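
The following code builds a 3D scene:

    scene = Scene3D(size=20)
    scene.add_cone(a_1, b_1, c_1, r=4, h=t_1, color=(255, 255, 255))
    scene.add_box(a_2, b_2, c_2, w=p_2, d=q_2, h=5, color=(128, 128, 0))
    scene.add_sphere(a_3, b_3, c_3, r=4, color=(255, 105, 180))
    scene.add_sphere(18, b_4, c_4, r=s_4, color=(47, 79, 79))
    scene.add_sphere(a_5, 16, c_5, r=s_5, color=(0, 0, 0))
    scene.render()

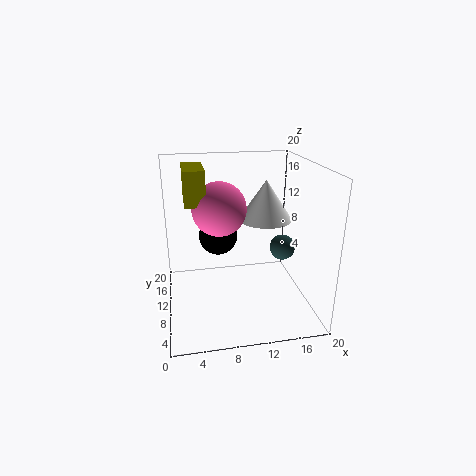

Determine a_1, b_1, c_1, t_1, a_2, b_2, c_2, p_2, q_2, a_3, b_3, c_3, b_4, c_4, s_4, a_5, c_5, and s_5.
a_1 = 15, b_1 = 14, c_1 = 11, t_1 = 6, a_2 = 3, b_2 = 12, c_2 = 14, p_2 = 3, q_2 = 7, a_3 = 8, b_3 = 14, c_3 = 13, b_4 = 14, c_4 = 6, s_4 = 2, a_5 = 8, c_5 = 8, s_5 = 3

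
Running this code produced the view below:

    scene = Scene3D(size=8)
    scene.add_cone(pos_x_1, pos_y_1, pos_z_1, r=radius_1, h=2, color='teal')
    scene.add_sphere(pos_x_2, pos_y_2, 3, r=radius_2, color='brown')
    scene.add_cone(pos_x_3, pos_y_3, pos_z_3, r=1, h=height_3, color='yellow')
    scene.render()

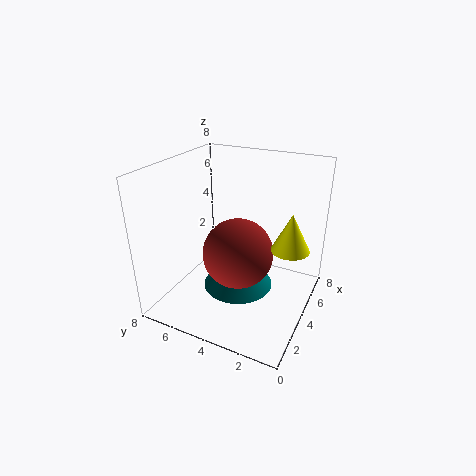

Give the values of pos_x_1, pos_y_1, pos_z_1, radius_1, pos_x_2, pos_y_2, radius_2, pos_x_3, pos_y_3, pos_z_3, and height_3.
pos_x_1 = 4; pos_y_1 = 4; pos_z_1 = 1; radius_1 = 2; pos_x_2 = 4; pos_y_2 = 4; radius_2 = 2; pos_x_3 = 4; pos_y_3 = 1; pos_z_3 = 4; height_3 = 2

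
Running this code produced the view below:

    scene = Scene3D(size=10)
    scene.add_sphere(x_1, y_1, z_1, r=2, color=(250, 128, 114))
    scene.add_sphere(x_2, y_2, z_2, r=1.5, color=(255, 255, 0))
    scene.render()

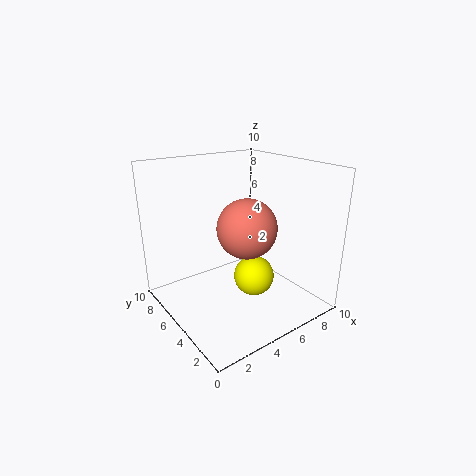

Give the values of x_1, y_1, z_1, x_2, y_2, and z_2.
x_1 = 5
y_1 = 4
z_1 = 6
x_2 = 6.5
y_2 = 5
z_2 = 1.5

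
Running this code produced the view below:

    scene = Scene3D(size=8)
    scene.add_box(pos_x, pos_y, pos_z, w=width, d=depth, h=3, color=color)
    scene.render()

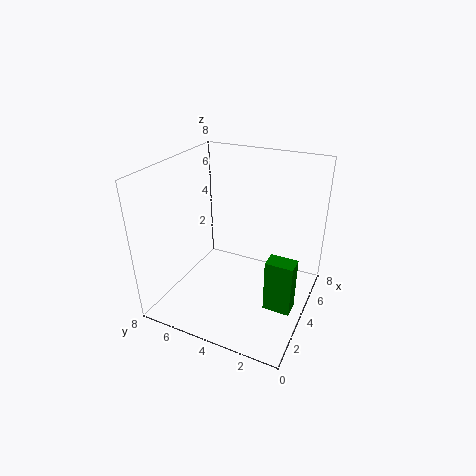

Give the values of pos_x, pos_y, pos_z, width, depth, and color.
pos_x = 3
pos_y = 0.5
pos_z = 0.5
width = 1
depth = 1.5
color = 'green'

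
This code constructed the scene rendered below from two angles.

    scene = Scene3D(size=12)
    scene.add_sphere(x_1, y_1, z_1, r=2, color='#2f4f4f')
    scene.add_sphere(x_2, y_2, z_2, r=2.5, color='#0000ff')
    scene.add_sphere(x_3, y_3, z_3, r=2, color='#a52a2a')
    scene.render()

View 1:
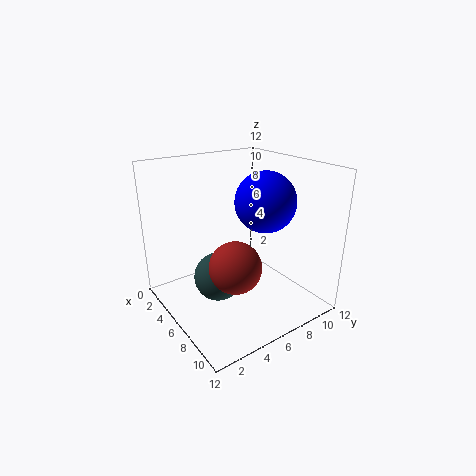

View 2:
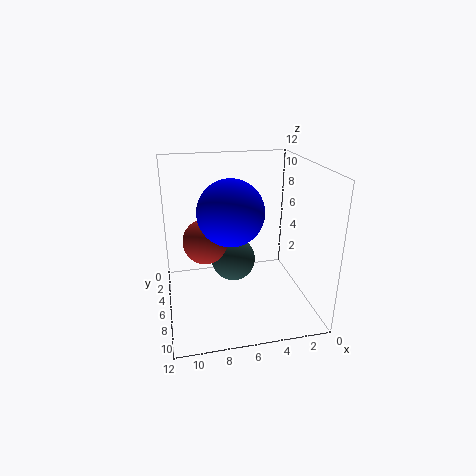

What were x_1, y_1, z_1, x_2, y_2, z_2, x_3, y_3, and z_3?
x_1 = 6; y_1 = 4; z_1 = 3; x_2 = 7; y_2 = 8; z_2 = 9; x_3 = 8.5; y_3 = 4; z_3 = 5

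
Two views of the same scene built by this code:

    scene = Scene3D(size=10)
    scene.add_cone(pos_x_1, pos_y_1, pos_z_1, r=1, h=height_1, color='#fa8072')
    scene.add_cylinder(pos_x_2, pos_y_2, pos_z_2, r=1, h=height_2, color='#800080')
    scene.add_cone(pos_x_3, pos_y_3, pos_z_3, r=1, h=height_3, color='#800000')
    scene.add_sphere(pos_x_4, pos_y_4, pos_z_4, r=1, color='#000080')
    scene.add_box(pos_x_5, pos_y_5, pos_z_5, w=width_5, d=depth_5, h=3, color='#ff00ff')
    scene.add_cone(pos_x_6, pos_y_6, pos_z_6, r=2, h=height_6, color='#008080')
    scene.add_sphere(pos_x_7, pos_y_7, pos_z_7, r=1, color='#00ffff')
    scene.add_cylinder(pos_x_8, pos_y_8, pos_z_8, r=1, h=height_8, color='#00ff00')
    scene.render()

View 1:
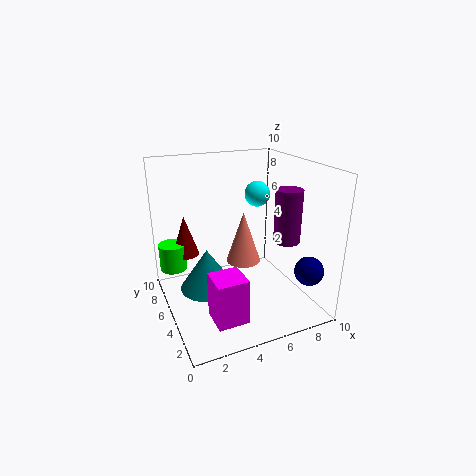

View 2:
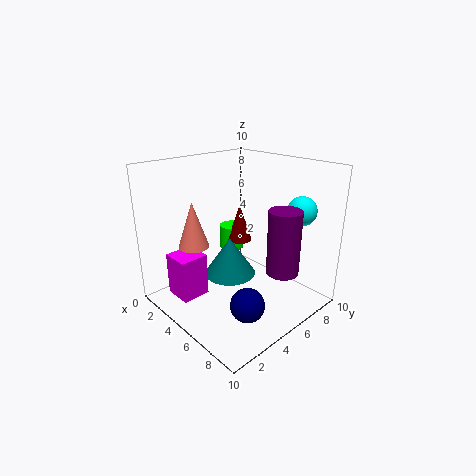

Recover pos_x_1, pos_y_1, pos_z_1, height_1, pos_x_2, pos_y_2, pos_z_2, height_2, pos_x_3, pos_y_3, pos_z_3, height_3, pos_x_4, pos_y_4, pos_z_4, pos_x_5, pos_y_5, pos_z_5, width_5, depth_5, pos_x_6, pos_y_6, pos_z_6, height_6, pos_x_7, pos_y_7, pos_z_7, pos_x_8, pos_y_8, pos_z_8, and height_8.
pos_x_1 = 4; pos_y_1 = 2; pos_z_1 = 5; height_1 = 3; pos_x_2 = 9; pos_y_2 = 5; pos_z_2 = 4; height_2 = 4; pos_x_3 = 2; pos_y_3 = 8; pos_z_3 = 3; height_3 = 3; pos_x_4 = 9; pos_y_4 = 2; pos_z_4 = 3; pos_x_5 = 2; pos_y_5 = 1; pos_z_5 = 1; width_5 = 2; depth_5 = 2; pos_x_6 = 3; pos_y_6 = 6; pos_z_6 = 1; height_6 = 3; pos_x_7 = 8; pos_y_7 = 8; pos_z_7 = 7; pos_x_8 = 1; pos_y_8 = 8; pos_z_8 = 2; height_8 = 2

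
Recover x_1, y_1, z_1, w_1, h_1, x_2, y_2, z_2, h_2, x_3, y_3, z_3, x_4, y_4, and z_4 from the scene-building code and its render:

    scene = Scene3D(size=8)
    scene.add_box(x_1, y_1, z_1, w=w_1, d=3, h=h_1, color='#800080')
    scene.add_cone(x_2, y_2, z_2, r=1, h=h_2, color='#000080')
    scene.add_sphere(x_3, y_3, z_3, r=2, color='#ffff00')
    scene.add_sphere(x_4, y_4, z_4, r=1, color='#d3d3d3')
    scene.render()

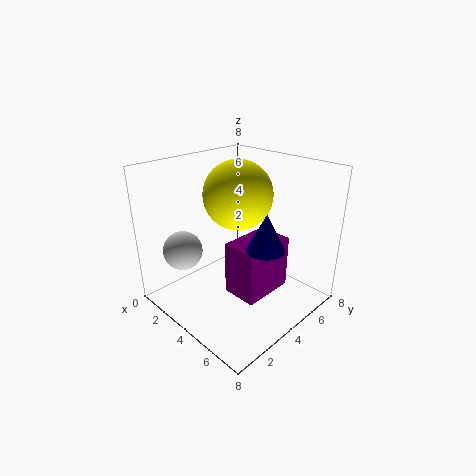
x_1 = 4
y_1 = 3
z_1 = 1
w_1 = 2
h_1 = 3
x_2 = 6
y_2 = 4
z_2 = 4
h_2 = 2
x_3 = 3
y_3 = 5
z_3 = 6
x_4 = 3
y_4 = 1
z_4 = 4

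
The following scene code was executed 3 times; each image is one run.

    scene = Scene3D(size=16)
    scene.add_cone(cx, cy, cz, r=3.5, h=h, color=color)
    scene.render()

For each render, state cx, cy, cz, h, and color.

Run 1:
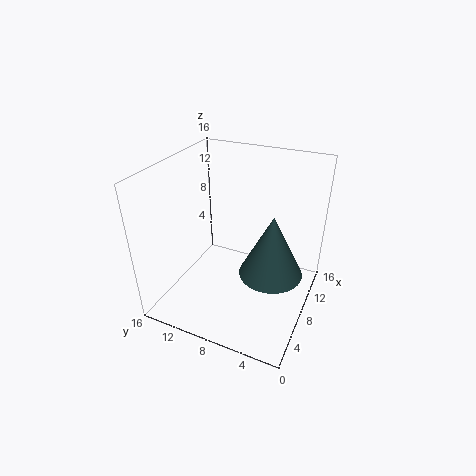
cx = 8
cy = 4
cz = 4.5
h = 7
color = 'darkslategray'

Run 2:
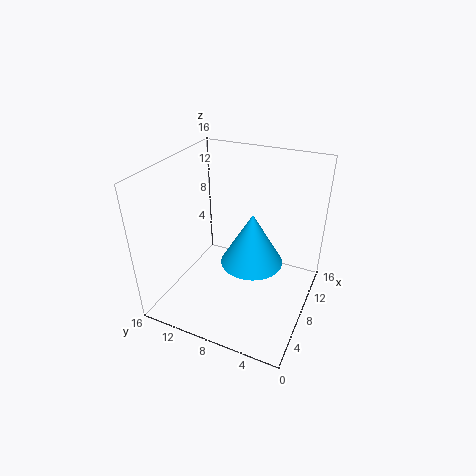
cx = 8.5
cy = 6.5
cz = 5
h = 6
color = 'deepskyblue'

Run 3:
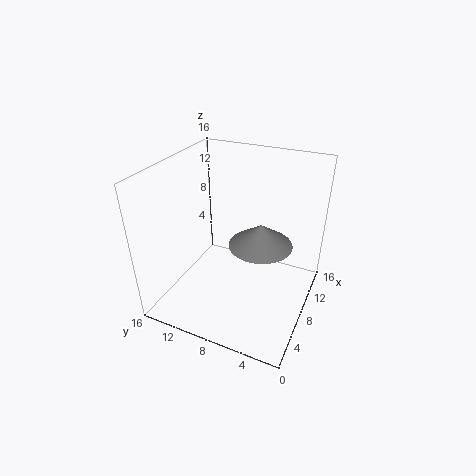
cx = 8.5
cy = 5.5
cz = 7.5
h = 2.5
color = 'gray'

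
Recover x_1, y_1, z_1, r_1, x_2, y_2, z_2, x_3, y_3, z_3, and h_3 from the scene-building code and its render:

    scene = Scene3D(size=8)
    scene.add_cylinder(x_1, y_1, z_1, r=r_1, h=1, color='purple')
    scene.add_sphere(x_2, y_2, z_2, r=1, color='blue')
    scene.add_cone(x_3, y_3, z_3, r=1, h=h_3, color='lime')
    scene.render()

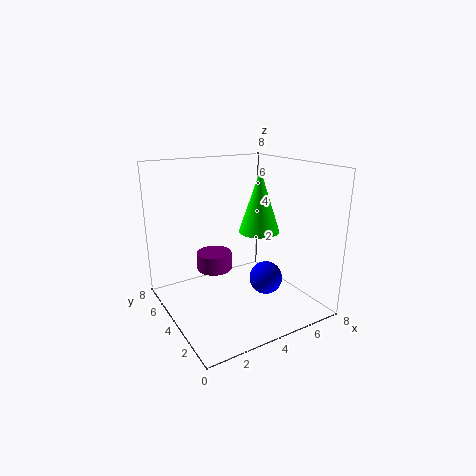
x_1 = 3, y_1 = 5, z_1 = 2, r_1 = 1, x_2 = 6, y_2 = 4, z_2 = 1, x_3 = 4, y_3 = 2, z_3 = 5, h_3 = 3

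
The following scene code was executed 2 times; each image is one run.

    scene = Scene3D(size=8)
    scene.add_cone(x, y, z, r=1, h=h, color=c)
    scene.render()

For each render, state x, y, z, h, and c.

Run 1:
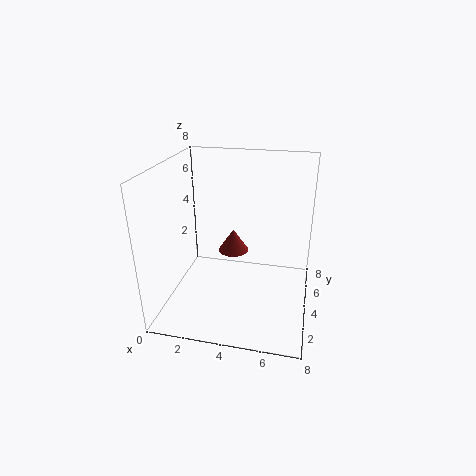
x = 3; y = 7; z = 1.5; h = 1.5; c = 'brown'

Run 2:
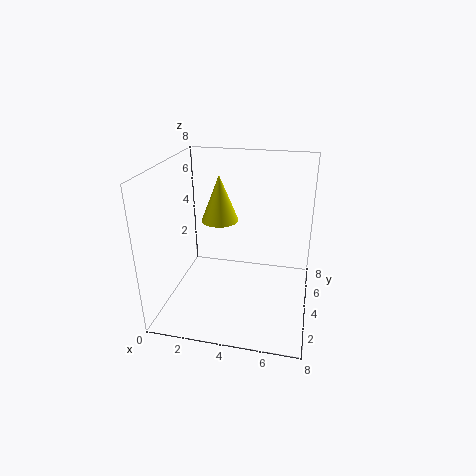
x = 3; y = 4; z = 5; h = 2.5; c = 'yellow'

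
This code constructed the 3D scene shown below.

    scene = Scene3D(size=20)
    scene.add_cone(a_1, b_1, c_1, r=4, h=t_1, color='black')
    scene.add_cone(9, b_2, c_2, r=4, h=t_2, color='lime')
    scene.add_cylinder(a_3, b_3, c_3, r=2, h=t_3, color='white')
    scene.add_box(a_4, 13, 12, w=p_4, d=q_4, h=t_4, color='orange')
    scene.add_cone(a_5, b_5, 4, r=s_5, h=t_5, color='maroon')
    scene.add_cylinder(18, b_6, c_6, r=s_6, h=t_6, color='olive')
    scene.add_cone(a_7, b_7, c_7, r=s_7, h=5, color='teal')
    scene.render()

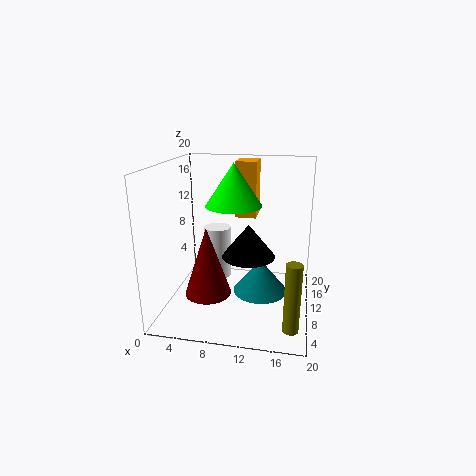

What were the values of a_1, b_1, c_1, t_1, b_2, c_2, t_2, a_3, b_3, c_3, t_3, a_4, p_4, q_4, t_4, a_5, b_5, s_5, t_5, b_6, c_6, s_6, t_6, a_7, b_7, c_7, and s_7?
a_1 = 11
b_1 = 13
c_1 = 6
t_1 = 5
b_2 = 12
c_2 = 14
t_2 = 6
a_3 = 6
b_3 = 14
c_3 = 2
t_3 = 8
a_4 = 9
p_4 = 3
q_4 = 4
t_4 = 8
a_5 = 7
b_5 = 5
s_5 = 3
t_5 = 9
b_6 = 3
c_6 = 1
s_6 = 1
t_6 = 9
a_7 = 13
b_7 = 12
c_7 = 1
s_7 = 4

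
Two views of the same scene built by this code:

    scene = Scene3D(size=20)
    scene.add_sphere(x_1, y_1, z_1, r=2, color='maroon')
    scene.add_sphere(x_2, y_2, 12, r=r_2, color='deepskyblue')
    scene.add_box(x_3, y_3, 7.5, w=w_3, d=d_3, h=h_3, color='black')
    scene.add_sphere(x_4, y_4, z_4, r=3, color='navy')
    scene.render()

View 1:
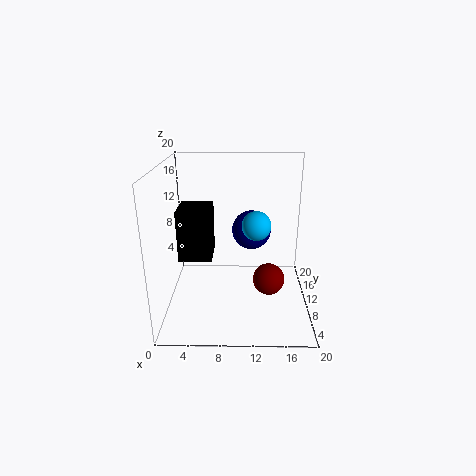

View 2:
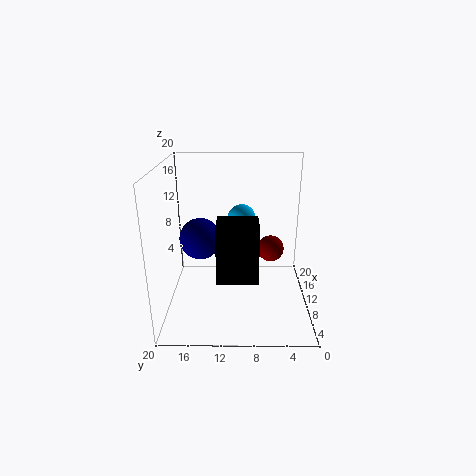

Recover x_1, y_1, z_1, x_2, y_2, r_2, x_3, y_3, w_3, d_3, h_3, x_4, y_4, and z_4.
x_1 = 14; y_1 = 5; z_1 = 6.5; x_2 = 12.5; y_2 = 9.5; r_2 = 2; x_3 = 2; y_3 = 7.5; w_3 = 4.5; d_3 = 5; h_3 = 7; x_4 = 12; y_4 = 15.5; z_4 = 9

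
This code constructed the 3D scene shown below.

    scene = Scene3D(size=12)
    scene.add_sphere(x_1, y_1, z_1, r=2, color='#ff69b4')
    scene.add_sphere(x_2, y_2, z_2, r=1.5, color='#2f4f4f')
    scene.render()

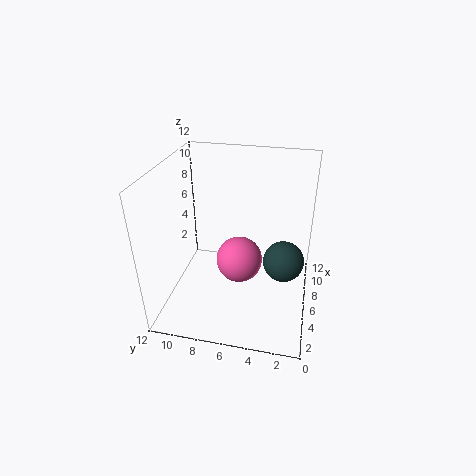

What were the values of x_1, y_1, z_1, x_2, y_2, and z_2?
x_1 = 6.5, y_1 = 6, z_1 = 3.5, x_2 = 3.5, y_2 = 2, z_2 = 6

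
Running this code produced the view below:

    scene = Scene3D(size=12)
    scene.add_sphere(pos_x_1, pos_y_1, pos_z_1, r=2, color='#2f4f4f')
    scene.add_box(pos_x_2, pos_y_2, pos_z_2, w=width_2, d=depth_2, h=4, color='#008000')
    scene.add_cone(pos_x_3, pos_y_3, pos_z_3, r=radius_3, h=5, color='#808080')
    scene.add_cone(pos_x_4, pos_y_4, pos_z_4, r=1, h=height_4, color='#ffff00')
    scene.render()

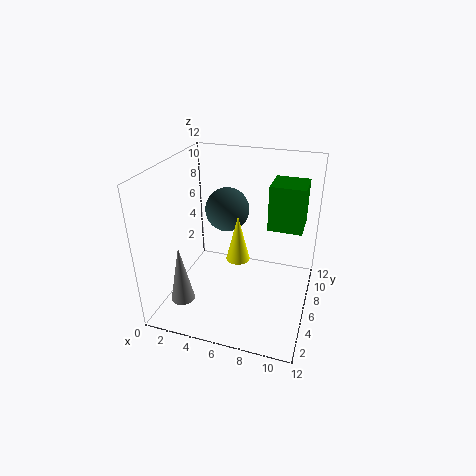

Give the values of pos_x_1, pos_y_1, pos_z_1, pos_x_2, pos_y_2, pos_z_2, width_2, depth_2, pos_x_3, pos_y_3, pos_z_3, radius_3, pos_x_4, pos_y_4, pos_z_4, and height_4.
pos_x_1 = 4
pos_y_1 = 9
pos_z_1 = 7
pos_x_2 = 8
pos_y_2 = 8
pos_z_2 = 6
width_2 = 3
depth_2 = 3
pos_x_3 = 2
pos_y_3 = 3
pos_z_3 = 1
radius_3 = 1
pos_x_4 = 6
pos_y_4 = 6
pos_z_4 = 4
height_4 = 4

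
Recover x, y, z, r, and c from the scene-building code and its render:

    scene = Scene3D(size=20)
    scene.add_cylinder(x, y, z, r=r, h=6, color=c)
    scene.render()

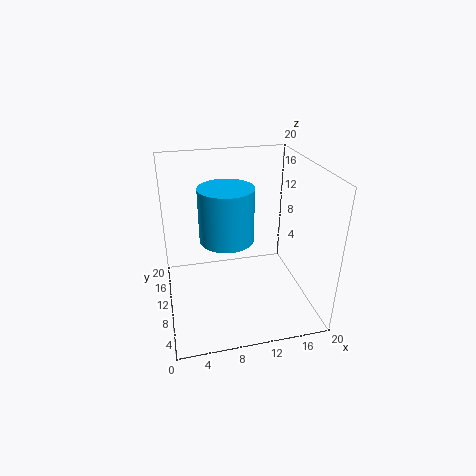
x = 7
y = 3
z = 14
r = 3
c = 'deepskyblue'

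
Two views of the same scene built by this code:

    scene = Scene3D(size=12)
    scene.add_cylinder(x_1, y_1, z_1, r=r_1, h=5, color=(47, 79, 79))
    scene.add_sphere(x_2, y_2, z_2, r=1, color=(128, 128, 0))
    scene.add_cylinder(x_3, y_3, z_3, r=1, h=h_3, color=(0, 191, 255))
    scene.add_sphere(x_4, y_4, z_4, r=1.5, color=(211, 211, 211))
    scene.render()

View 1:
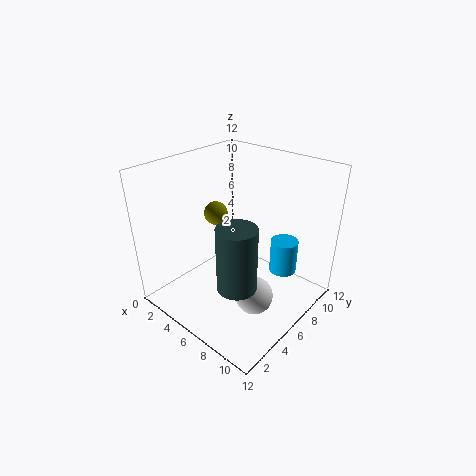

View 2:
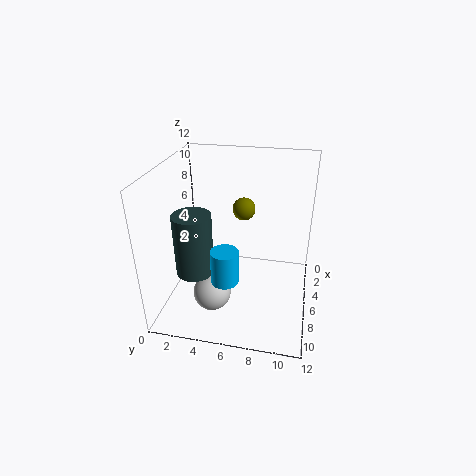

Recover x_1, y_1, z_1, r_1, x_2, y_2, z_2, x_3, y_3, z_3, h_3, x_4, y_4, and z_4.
x_1 = 8.5, y_1 = 3, z_1 = 4, r_1 = 1.5, x_2 = 3.5, y_2 = 6, z_2 = 7.5, x_3 = 10.5, y_3 = 6, z_3 = 5, h_3 = 2.5, x_4 = 9, y_4 = 4.5, z_4 = 2.5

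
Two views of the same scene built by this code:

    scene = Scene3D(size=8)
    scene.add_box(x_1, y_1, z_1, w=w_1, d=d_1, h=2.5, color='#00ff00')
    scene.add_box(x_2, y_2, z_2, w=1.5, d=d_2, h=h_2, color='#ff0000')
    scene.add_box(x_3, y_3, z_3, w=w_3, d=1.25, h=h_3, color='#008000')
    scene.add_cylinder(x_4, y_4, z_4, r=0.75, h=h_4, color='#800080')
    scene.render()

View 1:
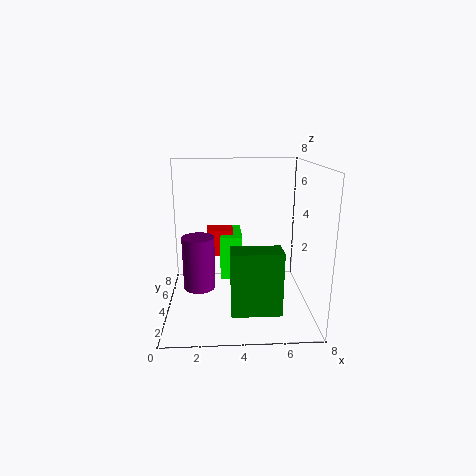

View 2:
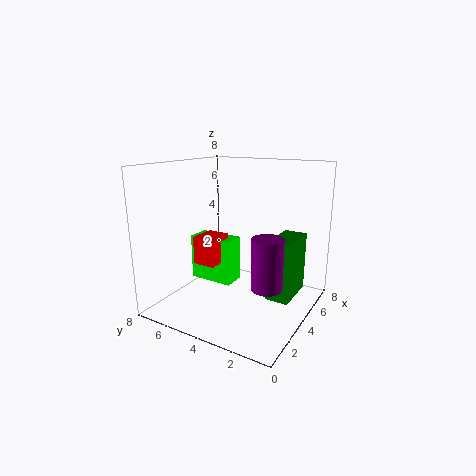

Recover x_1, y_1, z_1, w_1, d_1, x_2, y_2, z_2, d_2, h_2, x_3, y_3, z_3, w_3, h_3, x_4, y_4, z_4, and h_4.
x_1 = 3
y_1 = 4
z_1 = 1.5
w_1 = 1.25
d_1 = 2.5
x_2 = 2.25
y_2 = 4.5
z_2 = 2.75
d_2 = 1.25
h_2 = 1.5
x_3 = 3.5
y_3 = 0.75
z_3 = 1
w_3 = 2.5
h_3 = 3.25
x_4 = 2
y_4 = 1.25
z_4 = 2.5
h_4 = 2.5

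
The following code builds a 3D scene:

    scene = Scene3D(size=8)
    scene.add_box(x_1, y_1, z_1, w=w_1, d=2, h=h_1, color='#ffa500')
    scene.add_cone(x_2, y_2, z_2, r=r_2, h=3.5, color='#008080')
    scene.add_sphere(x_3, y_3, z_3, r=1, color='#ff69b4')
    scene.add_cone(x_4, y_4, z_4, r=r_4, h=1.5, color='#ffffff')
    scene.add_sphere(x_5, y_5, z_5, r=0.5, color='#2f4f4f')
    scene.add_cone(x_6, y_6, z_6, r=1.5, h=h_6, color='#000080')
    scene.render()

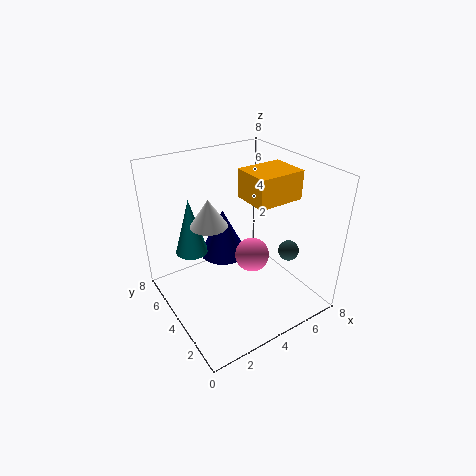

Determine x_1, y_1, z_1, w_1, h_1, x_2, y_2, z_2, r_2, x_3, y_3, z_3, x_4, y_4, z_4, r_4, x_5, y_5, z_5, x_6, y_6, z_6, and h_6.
x_1 = 4
y_1 = 2
z_1 = 6.5
w_1 = 2.5
h_1 = 1.5
x_2 = 2.5
y_2 = 7
z_2 = 2
r_2 = 1
x_3 = 5
y_3 = 4
z_3 = 2.5
x_4 = 2.5
y_4 = 4.5
z_4 = 5
r_4 = 1
x_5 = 5
y_5 = 1
z_5 = 4.5
x_6 = 4.5
y_6 = 6.5
z_6 = 1.5
h_6 = 3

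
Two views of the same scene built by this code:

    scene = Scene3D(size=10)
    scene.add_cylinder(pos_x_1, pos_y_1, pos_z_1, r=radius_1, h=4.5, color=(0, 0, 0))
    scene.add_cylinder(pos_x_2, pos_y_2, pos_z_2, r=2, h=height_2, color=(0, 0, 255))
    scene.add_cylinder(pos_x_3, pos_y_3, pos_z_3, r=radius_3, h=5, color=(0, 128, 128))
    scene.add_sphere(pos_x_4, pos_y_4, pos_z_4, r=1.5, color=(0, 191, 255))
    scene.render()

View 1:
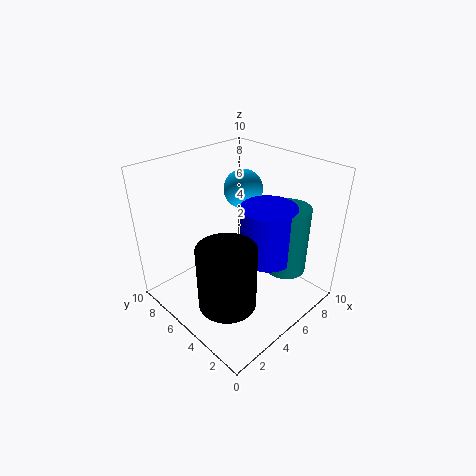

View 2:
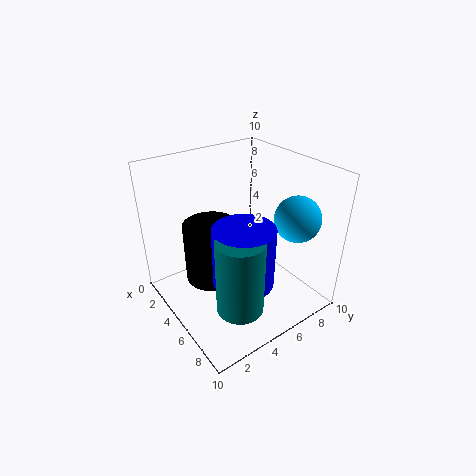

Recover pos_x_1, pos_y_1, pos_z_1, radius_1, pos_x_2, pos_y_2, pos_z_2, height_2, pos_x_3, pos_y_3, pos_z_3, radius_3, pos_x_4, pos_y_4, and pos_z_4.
pos_x_1 = 3; pos_y_1 = 4; pos_z_1 = 1; radius_1 = 2; pos_x_2 = 7; pos_y_2 = 4; pos_z_2 = 3; height_2 = 4; pos_x_3 = 8; pos_y_3 = 3; pos_z_3 = 2; radius_3 = 1.5; pos_x_4 = 8; pos_y_4 = 7.5; pos_z_4 = 7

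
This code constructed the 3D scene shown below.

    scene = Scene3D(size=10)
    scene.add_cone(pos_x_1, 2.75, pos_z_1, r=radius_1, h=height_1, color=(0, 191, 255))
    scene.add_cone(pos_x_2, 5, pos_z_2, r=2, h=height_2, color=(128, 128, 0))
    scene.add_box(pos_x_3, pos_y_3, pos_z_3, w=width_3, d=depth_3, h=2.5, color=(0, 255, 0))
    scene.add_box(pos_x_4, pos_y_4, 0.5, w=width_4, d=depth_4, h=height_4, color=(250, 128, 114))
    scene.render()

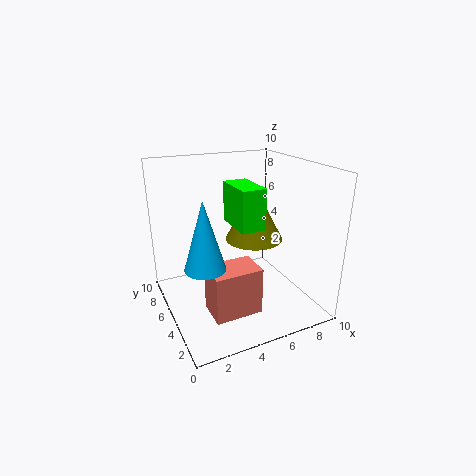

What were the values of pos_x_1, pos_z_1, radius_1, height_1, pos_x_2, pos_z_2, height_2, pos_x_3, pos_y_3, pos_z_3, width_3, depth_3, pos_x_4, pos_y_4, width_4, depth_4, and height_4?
pos_x_1 = 1.75
pos_z_1 = 4.5
radius_1 = 1.25
height_1 = 4.25
pos_x_2 = 6.25
pos_z_2 = 4.75
height_2 = 3.75
pos_x_3 = 3.75
pos_y_3 = 1.75
pos_z_3 = 6.75
width_3 = 1.5
depth_3 = 2.75
pos_x_4 = 2.25
pos_y_4 = 2.25
width_4 = 3.25
depth_4 = 2.25
height_4 = 3.25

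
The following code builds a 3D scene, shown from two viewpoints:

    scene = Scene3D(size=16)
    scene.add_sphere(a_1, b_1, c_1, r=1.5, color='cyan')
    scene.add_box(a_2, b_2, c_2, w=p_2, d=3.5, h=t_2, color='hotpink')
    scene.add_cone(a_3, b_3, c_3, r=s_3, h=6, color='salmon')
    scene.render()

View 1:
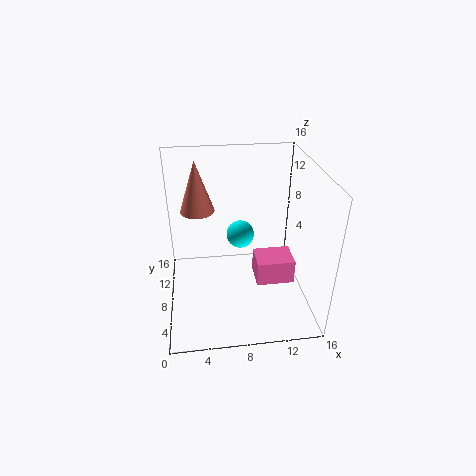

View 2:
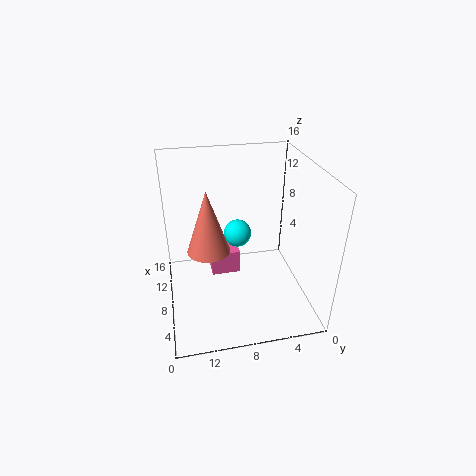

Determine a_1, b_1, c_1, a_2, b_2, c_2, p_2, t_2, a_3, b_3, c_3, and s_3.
a_1 = 8.25
b_1 = 8
c_1 = 8.5
a_2 = 10.25
b_2 = 7.25
c_2 = 1.5
p_2 = 4.5
t_2 = 3
a_3 = 3.75
b_3 = 11.75
c_3 = 9.75
s_3 = 2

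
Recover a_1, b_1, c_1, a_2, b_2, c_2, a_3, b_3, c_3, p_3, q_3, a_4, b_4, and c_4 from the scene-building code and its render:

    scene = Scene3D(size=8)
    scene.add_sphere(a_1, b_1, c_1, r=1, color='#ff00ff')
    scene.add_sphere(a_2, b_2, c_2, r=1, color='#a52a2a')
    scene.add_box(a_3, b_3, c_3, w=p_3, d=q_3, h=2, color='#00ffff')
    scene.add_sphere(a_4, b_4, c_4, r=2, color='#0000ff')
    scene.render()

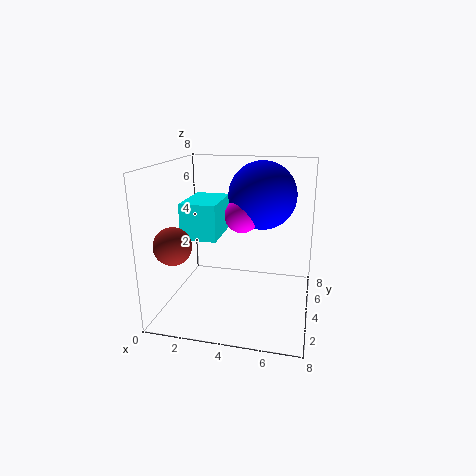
a_1 = 4
b_1 = 5
c_1 = 5
a_2 = 1
b_2 = 2
c_2 = 4
a_3 = 1
b_3 = 3
c_3 = 4
p_3 = 2
q_3 = 3
a_4 = 5
b_4 = 6
c_4 = 6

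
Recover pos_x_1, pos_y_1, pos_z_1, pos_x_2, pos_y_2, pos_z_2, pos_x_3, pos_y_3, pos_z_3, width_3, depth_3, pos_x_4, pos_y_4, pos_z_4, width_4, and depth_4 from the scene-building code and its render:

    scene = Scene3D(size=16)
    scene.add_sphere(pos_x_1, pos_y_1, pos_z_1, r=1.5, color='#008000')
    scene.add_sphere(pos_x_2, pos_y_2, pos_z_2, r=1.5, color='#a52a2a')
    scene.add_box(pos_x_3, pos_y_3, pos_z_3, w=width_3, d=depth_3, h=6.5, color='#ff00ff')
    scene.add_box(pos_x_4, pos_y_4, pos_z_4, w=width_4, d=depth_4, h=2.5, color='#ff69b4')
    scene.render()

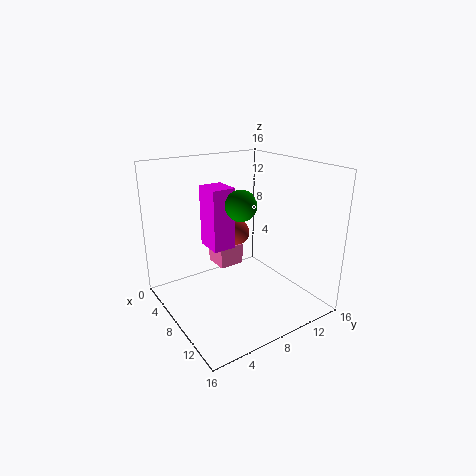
pos_x_1 = 11.5, pos_y_1 = 6, pos_z_1 = 13, pos_x_2 = 5.5, pos_y_2 = 9.5, pos_z_2 = 7.5, pos_x_3 = 6, pos_y_3 = 4.5, pos_z_3 = 7.5, width_3 = 3, depth_3 = 2.5, pos_x_4 = 3, pos_y_4 = 7, pos_z_4 = 3.5, width_4 = 3, depth_4 = 3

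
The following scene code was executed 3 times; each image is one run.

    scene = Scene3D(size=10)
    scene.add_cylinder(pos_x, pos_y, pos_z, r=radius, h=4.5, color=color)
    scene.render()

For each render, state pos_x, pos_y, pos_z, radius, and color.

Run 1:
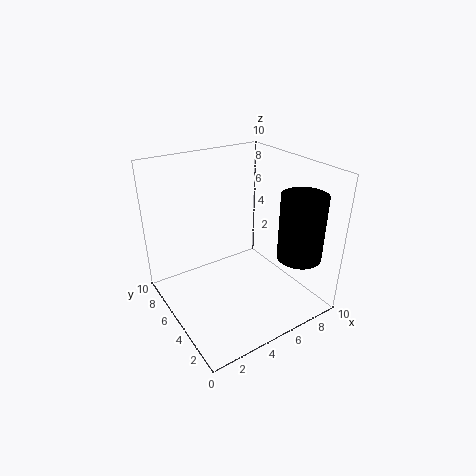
pos_x = 8; pos_y = 2; pos_z = 4; radius = 1.5; color = 'black'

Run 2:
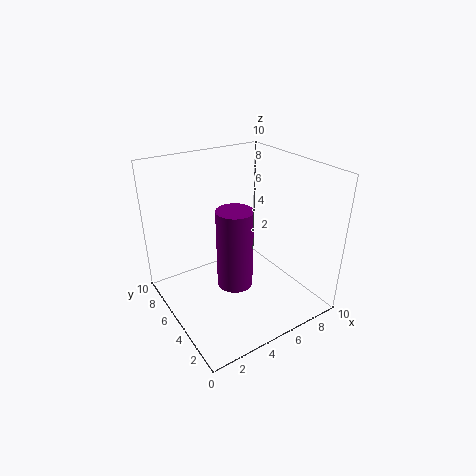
pos_x = 2.5; pos_y = 1.5; pos_z = 4.5; radius = 1; color = 'purple'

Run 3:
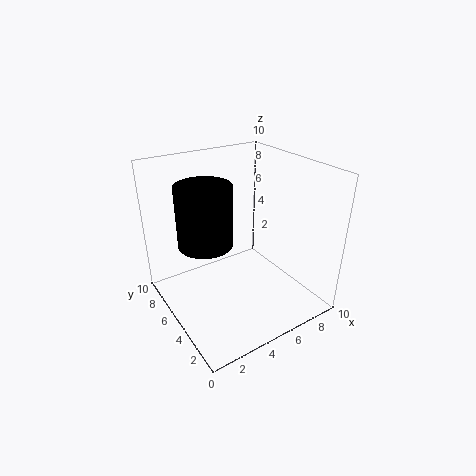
pos_x = 3.5; pos_y = 7; pos_z = 4; radius = 2; color = 'black'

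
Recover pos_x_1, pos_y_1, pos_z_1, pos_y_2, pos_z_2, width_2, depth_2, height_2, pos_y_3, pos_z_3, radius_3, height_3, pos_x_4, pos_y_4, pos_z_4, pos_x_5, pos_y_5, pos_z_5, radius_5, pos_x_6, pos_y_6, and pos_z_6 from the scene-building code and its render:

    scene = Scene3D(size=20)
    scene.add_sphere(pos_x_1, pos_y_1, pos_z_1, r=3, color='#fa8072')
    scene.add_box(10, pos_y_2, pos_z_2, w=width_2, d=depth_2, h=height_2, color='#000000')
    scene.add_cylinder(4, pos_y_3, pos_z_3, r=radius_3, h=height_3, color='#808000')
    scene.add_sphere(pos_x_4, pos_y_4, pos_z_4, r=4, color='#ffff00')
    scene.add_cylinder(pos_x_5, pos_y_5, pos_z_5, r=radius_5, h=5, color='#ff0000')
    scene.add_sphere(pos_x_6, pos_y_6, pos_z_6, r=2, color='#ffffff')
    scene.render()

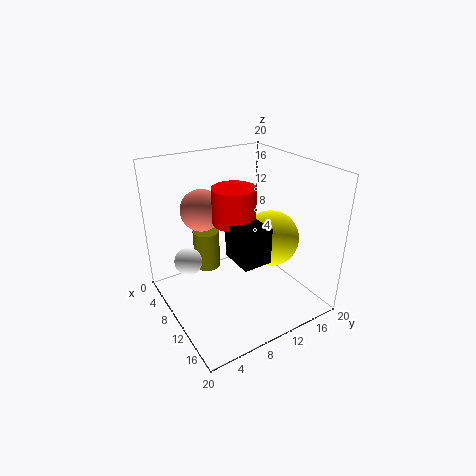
pos_x_1 = 5
pos_y_1 = 7
pos_z_1 = 13
pos_y_2 = 8
pos_z_2 = 8
width_2 = 5
depth_2 = 4
height_2 = 5
pos_y_3 = 8
pos_z_3 = 3
radius_3 = 2
height_3 = 6
pos_x_4 = 11
pos_y_4 = 15
pos_z_4 = 9
pos_x_5 = 9
pos_y_5 = 10
pos_z_5 = 12
radius_5 = 3
pos_x_6 = 6
pos_y_6 = 4
pos_z_6 = 6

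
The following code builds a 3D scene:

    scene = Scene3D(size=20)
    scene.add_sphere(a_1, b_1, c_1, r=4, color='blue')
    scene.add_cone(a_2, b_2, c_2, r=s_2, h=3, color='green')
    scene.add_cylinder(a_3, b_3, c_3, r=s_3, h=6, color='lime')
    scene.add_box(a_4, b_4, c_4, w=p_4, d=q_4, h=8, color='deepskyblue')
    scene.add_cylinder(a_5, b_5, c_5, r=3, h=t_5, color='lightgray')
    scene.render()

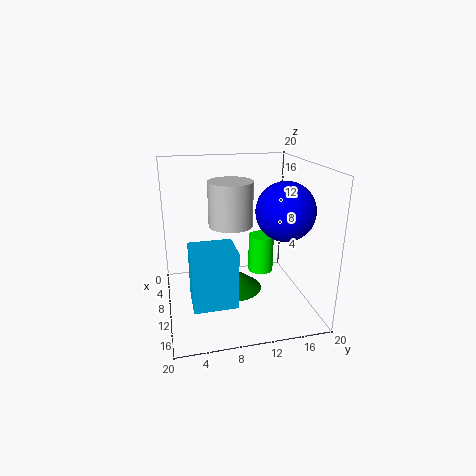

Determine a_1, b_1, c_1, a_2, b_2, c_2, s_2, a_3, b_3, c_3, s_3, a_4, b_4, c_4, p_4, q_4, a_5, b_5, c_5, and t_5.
a_1 = 12
b_1 = 16
c_1 = 14
a_2 = 8
b_2 = 10
c_2 = 1
s_2 = 4
a_3 = 5
b_3 = 15
c_3 = 2
s_3 = 2
a_4 = 10
b_4 = 3
c_4 = 2
p_4 = 5
q_4 = 6
a_5 = 10
b_5 = 9
c_5 = 12
t_5 = 6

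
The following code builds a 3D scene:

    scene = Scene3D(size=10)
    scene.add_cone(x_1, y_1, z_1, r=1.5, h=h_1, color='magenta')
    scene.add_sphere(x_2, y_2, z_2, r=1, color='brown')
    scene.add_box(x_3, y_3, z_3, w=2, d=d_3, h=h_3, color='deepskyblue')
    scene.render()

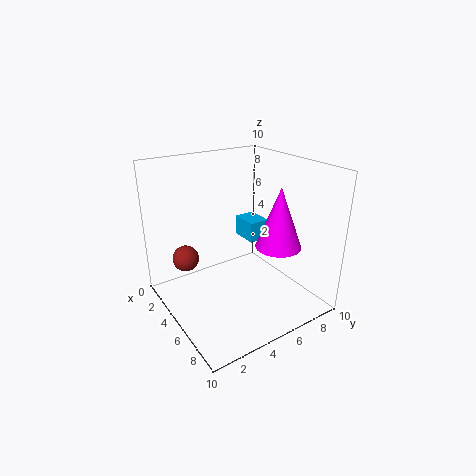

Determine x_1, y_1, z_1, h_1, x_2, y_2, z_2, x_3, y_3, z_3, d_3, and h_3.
x_1 = 7.5; y_1 = 6.5; z_1 = 5; h_1 = 4; x_2 = 1.5; y_2 = 2.5; z_2 = 2.5; x_3 = 2.5; y_3 = 6.5; z_3 = 4; d_3 = 1.5; h_3 = 1.5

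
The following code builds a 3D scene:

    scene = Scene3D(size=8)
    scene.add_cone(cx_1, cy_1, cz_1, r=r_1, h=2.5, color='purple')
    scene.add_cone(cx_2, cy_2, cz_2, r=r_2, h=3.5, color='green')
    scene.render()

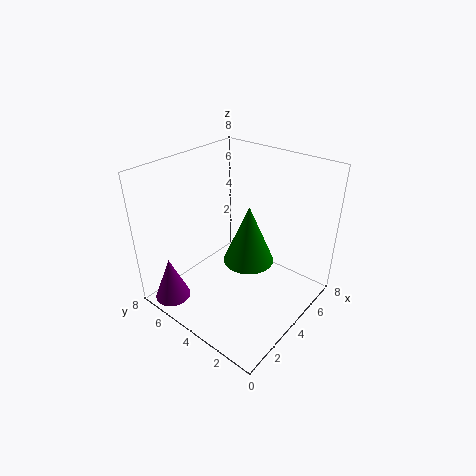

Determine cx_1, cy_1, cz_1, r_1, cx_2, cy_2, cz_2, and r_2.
cx_1 = 1, cy_1 = 6.5, cz_1 = 0.5, r_1 = 1, cx_2 = 5, cy_2 = 4, cz_2 = 2, r_2 = 1.5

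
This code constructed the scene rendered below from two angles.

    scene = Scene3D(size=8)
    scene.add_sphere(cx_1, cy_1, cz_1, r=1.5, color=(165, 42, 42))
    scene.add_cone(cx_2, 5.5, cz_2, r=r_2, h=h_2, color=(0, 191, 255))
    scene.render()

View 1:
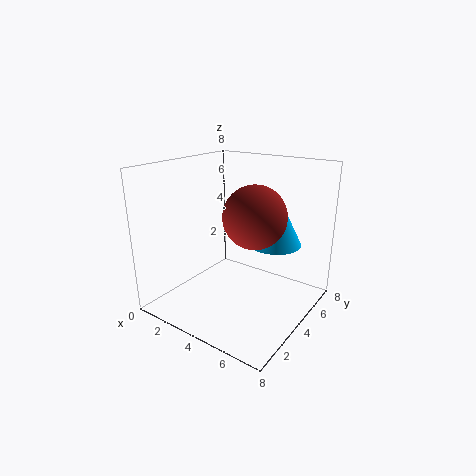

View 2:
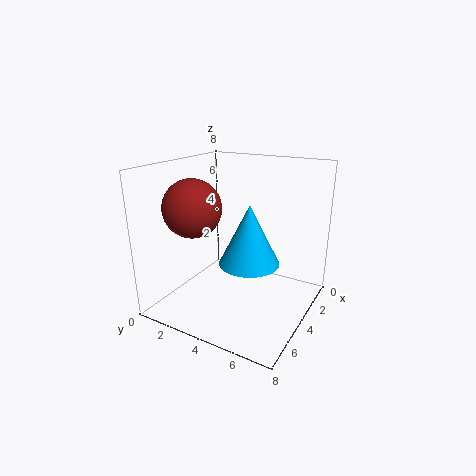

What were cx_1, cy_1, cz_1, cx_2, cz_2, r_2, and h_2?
cx_1 = 6; cy_1 = 2.5; cz_1 = 6; cx_2 = 5.5; cz_2 = 3.5; r_2 = 1.5; h_2 = 3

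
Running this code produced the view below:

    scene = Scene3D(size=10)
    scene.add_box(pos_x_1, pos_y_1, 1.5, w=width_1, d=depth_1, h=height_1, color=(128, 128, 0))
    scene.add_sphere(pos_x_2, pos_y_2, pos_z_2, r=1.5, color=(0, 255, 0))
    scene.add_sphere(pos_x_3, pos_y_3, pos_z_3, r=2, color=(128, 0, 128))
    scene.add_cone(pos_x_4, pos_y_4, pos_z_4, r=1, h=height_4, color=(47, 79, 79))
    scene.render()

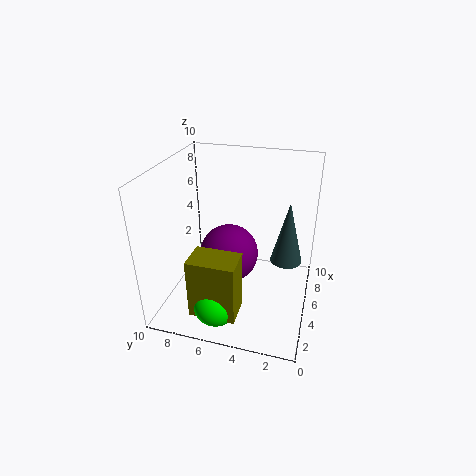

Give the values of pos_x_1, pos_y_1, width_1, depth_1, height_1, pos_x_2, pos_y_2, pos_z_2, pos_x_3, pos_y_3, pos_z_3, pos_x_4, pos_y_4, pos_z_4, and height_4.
pos_x_1 = 0.5; pos_y_1 = 4; width_1 = 2; depth_1 = 3; height_1 = 4; pos_x_2 = 1.5; pos_y_2 = 5.5; pos_z_2 = 2; pos_x_3 = 4.5; pos_y_3 = 5.5; pos_z_3 = 4; pos_x_4 = 4; pos_y_4 = 1.5; pos_z_4 = 4.5; height_4 = 4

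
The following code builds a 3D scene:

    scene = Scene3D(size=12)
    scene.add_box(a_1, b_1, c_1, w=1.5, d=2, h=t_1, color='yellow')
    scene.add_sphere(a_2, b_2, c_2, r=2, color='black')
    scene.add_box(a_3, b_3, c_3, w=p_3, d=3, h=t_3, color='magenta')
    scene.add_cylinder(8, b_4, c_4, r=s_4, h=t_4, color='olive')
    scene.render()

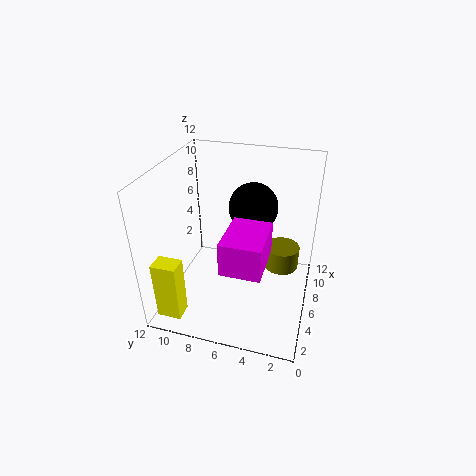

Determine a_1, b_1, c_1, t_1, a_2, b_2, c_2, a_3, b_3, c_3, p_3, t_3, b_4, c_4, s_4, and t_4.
a_1 = 1, b_1 = 9.5, c_1 = 0.5, t_1 = 5, a_2 = 7, b_2 = 5, c_2 = 8.5, a_3 = 1, b_3 = 3, c_3 = 6, p_3 = 4, t_3 = 2.5, b_4 = 2.5, c_4 = 2.5, s_4 = 1.5, t_4 = 2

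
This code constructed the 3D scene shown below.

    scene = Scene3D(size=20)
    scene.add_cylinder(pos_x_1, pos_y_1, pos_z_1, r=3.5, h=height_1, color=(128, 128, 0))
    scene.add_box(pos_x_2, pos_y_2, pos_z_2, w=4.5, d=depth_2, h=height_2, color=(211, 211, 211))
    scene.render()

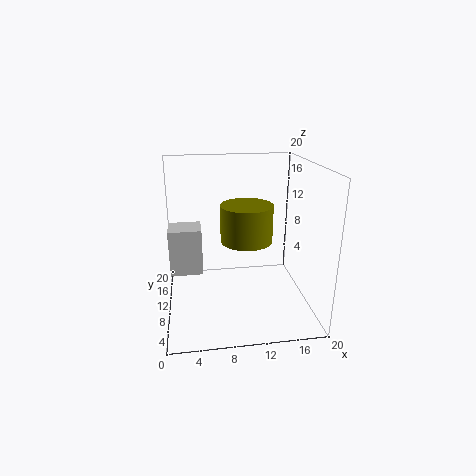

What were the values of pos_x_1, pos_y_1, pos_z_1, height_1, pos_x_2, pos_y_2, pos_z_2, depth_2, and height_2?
pos_x_1 = 11
pos_y_1 = 9
pos_z_1 = 10
height_1 = 5
pos_x_2 = 0.5
pos_y_2 = 9.5
pos_z_2 = 5
depth_2 = 4
height_2 = 6.5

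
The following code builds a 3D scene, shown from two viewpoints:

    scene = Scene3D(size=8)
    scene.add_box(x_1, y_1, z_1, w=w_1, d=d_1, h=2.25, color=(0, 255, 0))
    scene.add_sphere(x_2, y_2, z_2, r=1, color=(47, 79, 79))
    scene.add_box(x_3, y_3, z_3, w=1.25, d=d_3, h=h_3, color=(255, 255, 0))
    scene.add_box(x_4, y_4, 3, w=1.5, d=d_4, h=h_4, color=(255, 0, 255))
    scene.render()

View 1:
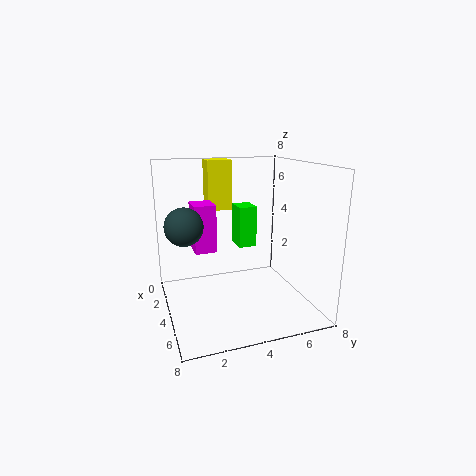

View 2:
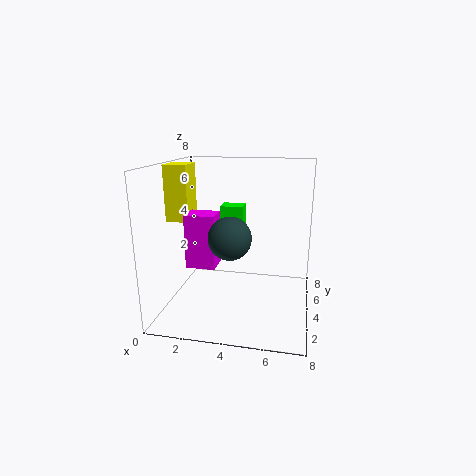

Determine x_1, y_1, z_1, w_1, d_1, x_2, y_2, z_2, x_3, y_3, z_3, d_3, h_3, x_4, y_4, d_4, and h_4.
x_1 = 3
y_1 = 4
z_1 = 3.5
w_1 = 1.25
d_1 = 1
x_2 = 4.25
y_2 = 1
z_2 = 5
x_3 = 0.25
y_3 = 3
z_3 = 5
d_3 = 1.5
h_3 = 3
x_4 = 1.75
y_4 = 1.75
d_4 = 1.25
h_4 = 2.75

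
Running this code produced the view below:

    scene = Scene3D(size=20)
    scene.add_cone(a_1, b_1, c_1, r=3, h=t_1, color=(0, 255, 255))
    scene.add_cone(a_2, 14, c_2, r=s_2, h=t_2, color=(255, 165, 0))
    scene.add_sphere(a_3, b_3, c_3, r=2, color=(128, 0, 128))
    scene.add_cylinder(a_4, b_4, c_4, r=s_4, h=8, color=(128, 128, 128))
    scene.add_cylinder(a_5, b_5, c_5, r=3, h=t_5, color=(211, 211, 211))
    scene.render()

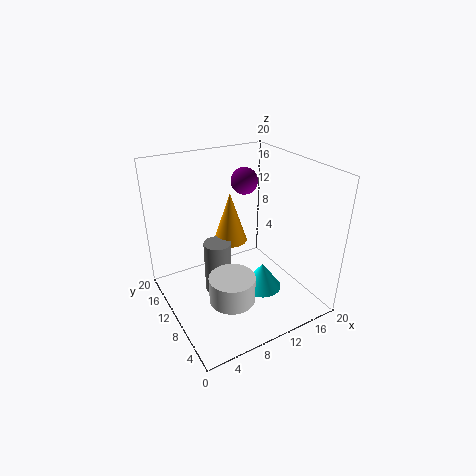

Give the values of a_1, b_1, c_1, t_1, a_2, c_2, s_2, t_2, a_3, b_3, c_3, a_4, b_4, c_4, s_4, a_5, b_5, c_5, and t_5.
a_1 = 14
b_1 = 9.5
c_1 = 0.5
t_1 = 4
a_2 = 11
c_2 = 7.5
s_2 = 2.5
t_2 = 7.5
a_3 = 14
b_3 = 15
c_3 = 16
a_4 = 8
b_4 = 12.5
c_4 = 0.5
s_4 = 2
a_5 = 6.5
b_5 = 5.5
c_5 = 4
t_5 = 3.5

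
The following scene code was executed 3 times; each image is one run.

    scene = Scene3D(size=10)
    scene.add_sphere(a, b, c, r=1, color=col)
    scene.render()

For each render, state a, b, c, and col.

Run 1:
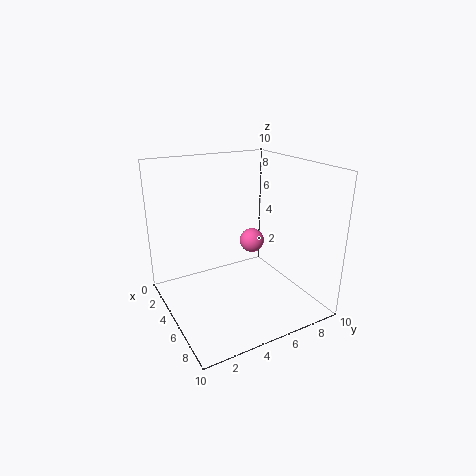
a = 2
b = 8
c = 3
col = 'hotpink'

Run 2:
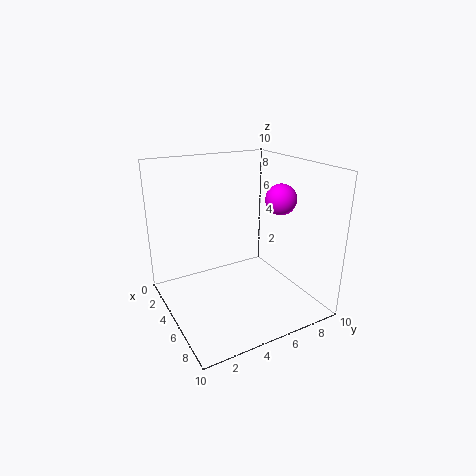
a = 7
b = 7
c = 8
col = 'magenta'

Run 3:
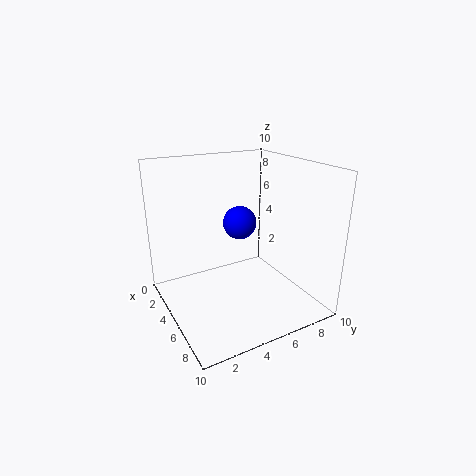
a = 7
b = 4
c = 7
col = 'blue'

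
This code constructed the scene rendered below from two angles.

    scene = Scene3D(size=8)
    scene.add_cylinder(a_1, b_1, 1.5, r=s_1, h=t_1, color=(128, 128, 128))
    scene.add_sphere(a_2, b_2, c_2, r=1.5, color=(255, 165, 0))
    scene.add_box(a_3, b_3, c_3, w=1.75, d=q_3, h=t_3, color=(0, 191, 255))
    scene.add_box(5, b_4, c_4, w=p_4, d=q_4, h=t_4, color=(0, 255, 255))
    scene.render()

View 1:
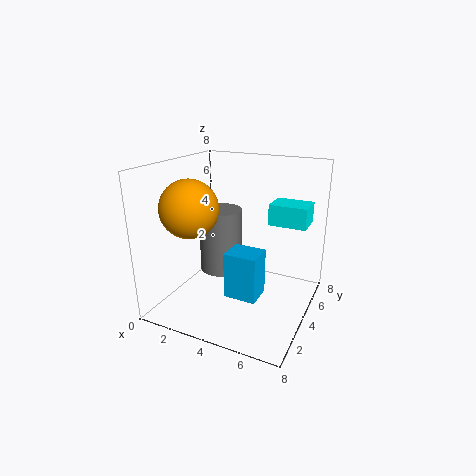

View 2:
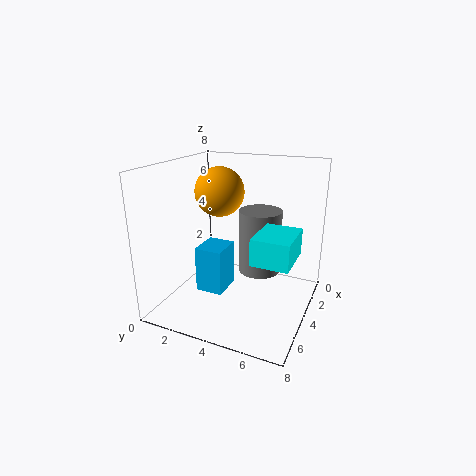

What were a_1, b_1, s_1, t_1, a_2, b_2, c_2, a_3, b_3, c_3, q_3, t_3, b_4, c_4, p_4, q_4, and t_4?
a_1 = 2.5
b_1 = 4.75
s_1 = 1.25
t_1 = 3.75
a_2 = 2.25
b_2 = 2
c_2 = 6
a_3 = 4
b_3 = 2.25
c_3 = 1.25
q_3 = 1.5
t_3 = 2.5
b_4 = 6
c_4 = 4.25
p_4 = 2.25
q_4 = 1.75
t_4 = 1.25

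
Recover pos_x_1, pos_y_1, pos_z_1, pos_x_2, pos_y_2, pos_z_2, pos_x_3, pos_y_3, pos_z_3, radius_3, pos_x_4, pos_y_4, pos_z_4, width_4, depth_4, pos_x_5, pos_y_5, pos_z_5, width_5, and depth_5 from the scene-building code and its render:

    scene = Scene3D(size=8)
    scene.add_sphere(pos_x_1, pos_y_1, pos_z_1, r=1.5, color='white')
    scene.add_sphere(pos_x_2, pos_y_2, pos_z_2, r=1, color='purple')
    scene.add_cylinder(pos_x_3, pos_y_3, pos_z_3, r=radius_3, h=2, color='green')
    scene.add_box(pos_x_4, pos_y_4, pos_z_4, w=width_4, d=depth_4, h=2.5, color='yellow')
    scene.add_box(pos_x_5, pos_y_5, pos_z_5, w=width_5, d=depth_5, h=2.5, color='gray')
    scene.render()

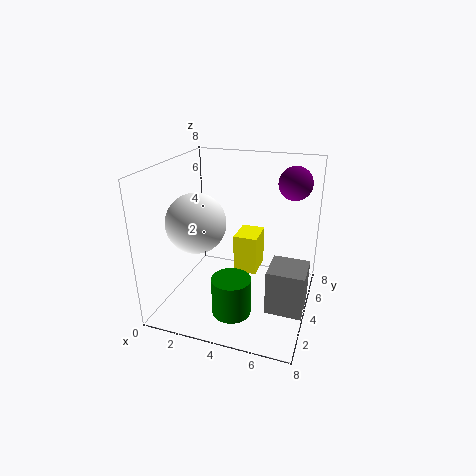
pos_x_1 = 2.5, pos_y_1 = 2, pos_z_1 = 5.5, pos_x_2 = 6.5, pos_y_2 = 7, pos_z_2 = 6.5, pos_x_3 = 4.5, pos_y_3 = 1.5, pos_z_3 = 1, radius_3 = 1, pos_x_4 = 3, pos_y_4 = 6, pos_z_4 = 0.5, width_4 = 1.5, depth_4 = 2, pos_x_5 = 6, pos_y_5 = 2.5, pos_z_5 = 0.5, width_5 = 2, depth_5 = 2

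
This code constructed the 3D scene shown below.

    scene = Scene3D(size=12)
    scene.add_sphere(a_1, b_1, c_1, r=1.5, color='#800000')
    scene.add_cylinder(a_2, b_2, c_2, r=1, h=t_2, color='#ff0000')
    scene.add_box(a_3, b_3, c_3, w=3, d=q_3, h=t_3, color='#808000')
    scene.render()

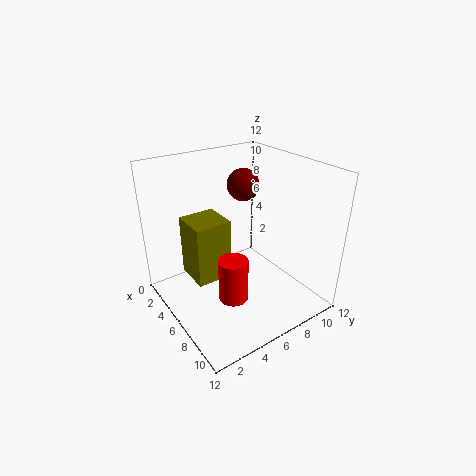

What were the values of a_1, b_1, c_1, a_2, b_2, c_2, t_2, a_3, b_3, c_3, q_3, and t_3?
a_1 = 2.5, b_1 = 9, c_1 = 9, a_2 = 10.5, b_2 = 2.5, c_2 = 4.5, t_2 = 3, a_3 = 3.5, b_3 = 2, c_3 = 3, q_3 = 3, t_3 = 5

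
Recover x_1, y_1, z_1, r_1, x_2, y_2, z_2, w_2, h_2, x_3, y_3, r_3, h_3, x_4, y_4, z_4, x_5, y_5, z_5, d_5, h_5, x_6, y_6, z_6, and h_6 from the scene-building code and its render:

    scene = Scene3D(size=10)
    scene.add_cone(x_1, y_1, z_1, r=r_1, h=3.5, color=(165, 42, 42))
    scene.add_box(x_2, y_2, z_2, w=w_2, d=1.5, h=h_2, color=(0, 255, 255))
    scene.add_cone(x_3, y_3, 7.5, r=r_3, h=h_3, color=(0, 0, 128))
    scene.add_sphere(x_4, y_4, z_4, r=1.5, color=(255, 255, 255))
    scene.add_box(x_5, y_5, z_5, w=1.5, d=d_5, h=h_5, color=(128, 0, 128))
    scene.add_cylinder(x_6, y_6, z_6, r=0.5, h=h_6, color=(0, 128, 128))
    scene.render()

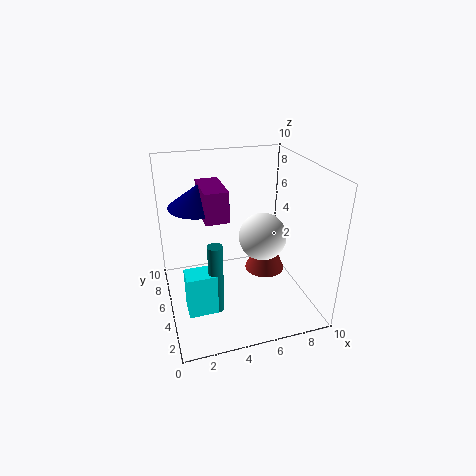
x_1 = 7.5, y_1 = 6, z_1 = 1.5, r_1 = 1.5, x_2 = 1, y_2 = 3, z_2 = 0.5, w_2 = 2, h_2 = 3, x_3 = 2.5, y_3 = 5.5, r_3 = 2, h_3 = 1.5, x_4 = 6, y_4 = 3, z_4 = 6, x_5 = 2.5, y_5 = 3.5, z_5 = 7, d_5 = 3, h_5 = 2, x_6 = 3, y_6 = 3.5, z_6 = 0.5, h_6 = 5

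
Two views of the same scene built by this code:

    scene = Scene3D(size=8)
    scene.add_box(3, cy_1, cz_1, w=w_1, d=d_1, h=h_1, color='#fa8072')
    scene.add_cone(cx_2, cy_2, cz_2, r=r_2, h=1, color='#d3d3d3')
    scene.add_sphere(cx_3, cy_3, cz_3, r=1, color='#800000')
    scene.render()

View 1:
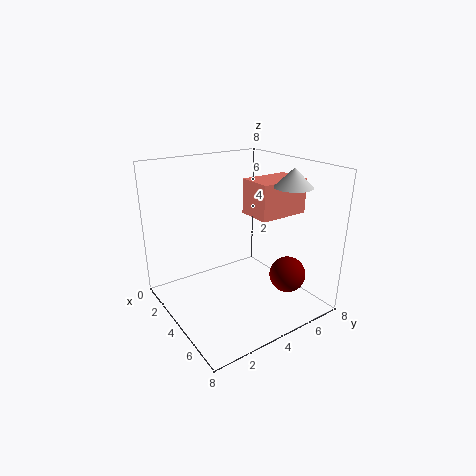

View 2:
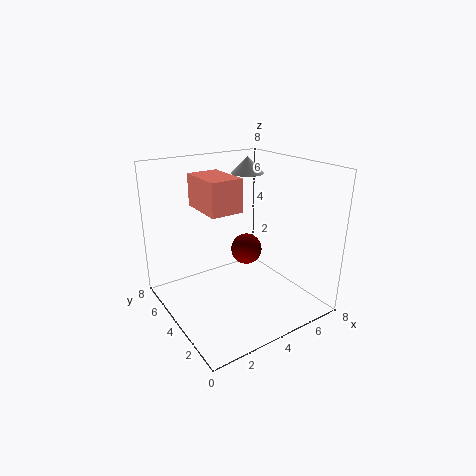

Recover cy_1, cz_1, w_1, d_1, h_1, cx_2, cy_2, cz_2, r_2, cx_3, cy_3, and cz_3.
cy_1 = 5
cz_1 = 5
w_1 = 2
d_1 = 3
h_1 = 2
cx_2 = 6
cy_2 = 6
cz_2 = 7
r_2 = 1
cx_3 = 6
cy_3 = 6
cz_3 = 2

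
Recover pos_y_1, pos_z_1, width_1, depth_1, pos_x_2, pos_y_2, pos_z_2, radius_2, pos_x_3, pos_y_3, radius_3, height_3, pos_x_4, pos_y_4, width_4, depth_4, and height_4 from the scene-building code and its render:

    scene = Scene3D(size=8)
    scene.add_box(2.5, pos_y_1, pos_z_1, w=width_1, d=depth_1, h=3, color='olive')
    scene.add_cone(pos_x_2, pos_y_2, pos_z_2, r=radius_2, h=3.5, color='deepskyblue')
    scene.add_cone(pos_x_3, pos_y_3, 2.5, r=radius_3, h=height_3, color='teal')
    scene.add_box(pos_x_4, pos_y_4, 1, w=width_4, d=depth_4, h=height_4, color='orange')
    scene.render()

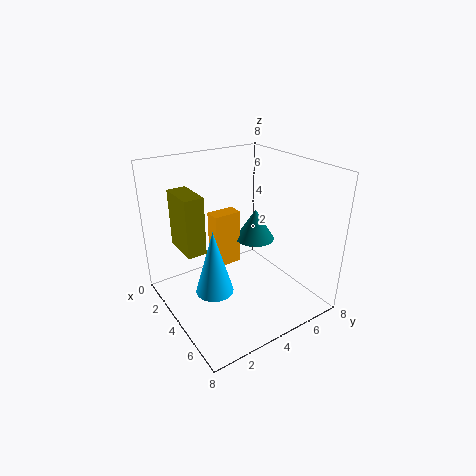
pos_y_1 = 0.75, pos_z_1 = 4, width_1 = 2, depth_1 = 1, pos_x_2 = 4.75, pos_y_2 = 2, pos_z_2 = 1.75, radius_2 = 1, pos_x_3 = 2.25, pos_y_3 = 6.5, radius_3 = 1.25, height_3 = 2, pos_x_4 = 1, pos_y_4 = 3.75, width_4 = 1, depth_4 = 1.75, height_4 = 3.5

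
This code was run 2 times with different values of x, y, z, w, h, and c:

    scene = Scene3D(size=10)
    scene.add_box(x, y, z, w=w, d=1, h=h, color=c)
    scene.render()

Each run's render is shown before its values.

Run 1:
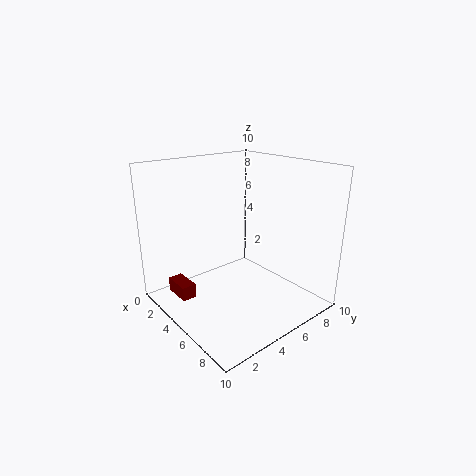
x = 2, y = 1, z = 1, w = 2, h = 1, c = 'maroon'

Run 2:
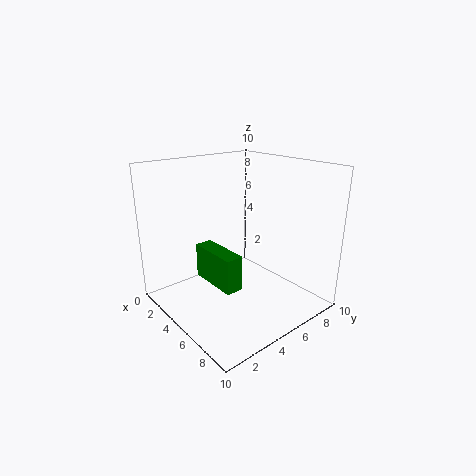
x = 6, y = 1, z = 4, w = 3, h = 2, c = 'green'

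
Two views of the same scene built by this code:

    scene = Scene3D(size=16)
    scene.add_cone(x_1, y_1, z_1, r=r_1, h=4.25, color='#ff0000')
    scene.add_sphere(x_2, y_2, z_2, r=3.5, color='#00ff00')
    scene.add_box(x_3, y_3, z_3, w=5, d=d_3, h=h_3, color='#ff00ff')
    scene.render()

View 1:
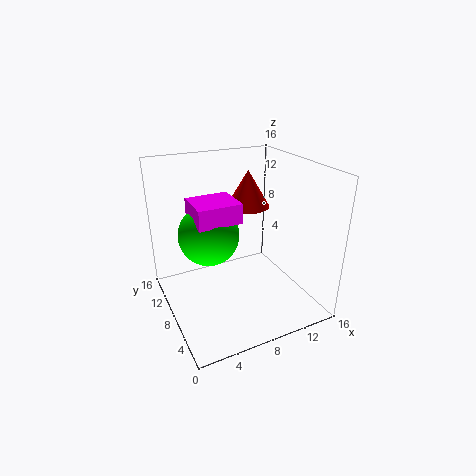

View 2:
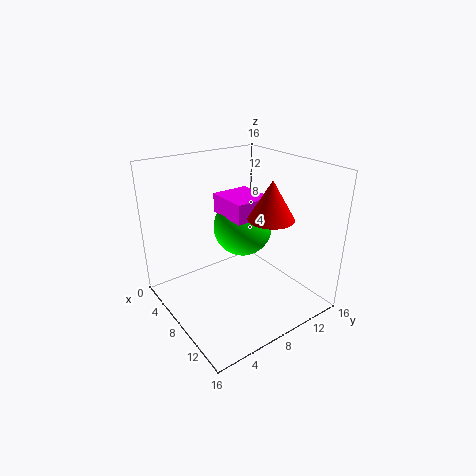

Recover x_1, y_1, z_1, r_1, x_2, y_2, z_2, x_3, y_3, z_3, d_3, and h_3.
x_1 = 10.5; y_1 = 10.5; z_1 = 10.5; r_1 = 2.5; x_2 = 5.5; y_2 = 10.5; z_2 = 7.75; x_3 = 3.5; y_3 = 7.75; z_3 = 9.75; d_3 = 4.5; h_3 = 2.25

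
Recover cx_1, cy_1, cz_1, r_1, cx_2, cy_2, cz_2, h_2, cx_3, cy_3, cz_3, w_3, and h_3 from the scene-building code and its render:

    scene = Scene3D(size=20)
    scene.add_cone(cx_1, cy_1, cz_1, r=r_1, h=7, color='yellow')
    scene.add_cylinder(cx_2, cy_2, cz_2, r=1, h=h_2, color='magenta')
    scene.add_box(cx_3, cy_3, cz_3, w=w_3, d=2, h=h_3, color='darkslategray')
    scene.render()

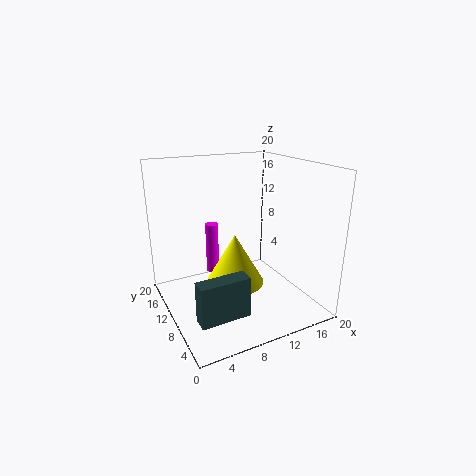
cx_1 = 9
cy_1 = 9
cz_1 = 4
r_1 = 4
cx_2 = 9
cy_2 = 17
cz_2 = 2
h_2 = 8
cx_3 = 1
cy_3 = 1
cz_3 = 4
w_3 = 6
h_3 = 5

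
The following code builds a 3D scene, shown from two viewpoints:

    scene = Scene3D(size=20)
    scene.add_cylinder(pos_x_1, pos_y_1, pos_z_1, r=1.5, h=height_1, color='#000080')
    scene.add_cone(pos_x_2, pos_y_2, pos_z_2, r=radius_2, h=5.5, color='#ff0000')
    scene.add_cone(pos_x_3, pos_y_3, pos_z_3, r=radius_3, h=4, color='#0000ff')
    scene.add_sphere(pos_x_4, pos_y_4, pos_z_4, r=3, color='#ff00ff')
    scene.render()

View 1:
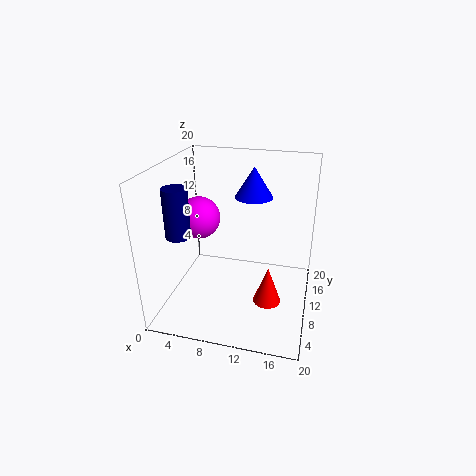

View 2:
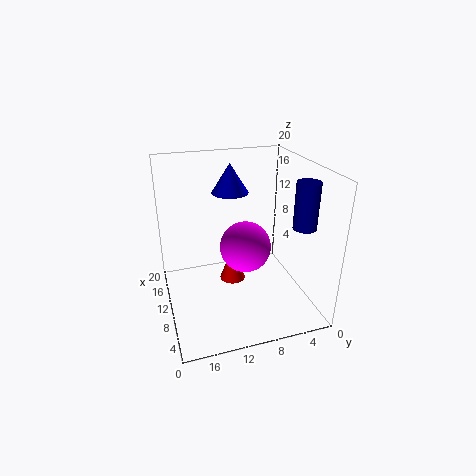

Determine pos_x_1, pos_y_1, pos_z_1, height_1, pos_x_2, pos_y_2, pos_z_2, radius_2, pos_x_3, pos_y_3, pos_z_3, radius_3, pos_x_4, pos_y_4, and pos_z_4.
pos_x_1 = 4.5; pos_y_1 = 3; pos_z_1 = 13; height_1 = 6; pos_x_2 = 14.5; pos_y_2 = 9.5; pos_z_2 = 0.5; radius_2 = 2; pos_x_3 = 12; pos_y_3 = 10.5; pos_z_3 = 16; radius_3 = 2.5; pos_x_4 = 4; pos_y_4 = 11; pos_z_4 = 12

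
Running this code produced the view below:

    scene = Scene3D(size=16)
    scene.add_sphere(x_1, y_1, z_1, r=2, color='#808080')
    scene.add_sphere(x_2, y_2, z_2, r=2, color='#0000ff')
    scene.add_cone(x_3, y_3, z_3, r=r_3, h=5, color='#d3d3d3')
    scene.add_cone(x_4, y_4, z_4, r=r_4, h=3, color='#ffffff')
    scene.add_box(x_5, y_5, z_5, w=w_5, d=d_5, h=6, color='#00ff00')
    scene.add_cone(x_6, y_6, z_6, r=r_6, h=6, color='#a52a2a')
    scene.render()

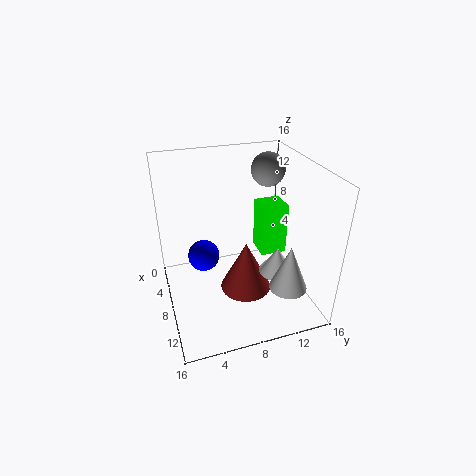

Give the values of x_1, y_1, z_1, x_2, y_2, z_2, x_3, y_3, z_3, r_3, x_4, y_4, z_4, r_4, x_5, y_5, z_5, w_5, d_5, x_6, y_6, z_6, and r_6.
x_1 = 4; y_1 = 13; z_1 = 14; x_2 = 3; y_2 = 5; z_2 = 3; x_3 = 13; y_3 = 12; z_3 = 4; r_3 = 2; x_4 = 10; y_4 = 12; z_4 = 4; r_4 = 2; x_5 = 5; y_5 = 11; z_5 = 5; w_5 = 3; d_5 = 3; x_6 = 8; y_6 = 9; z_6 = 1; r_6 = 3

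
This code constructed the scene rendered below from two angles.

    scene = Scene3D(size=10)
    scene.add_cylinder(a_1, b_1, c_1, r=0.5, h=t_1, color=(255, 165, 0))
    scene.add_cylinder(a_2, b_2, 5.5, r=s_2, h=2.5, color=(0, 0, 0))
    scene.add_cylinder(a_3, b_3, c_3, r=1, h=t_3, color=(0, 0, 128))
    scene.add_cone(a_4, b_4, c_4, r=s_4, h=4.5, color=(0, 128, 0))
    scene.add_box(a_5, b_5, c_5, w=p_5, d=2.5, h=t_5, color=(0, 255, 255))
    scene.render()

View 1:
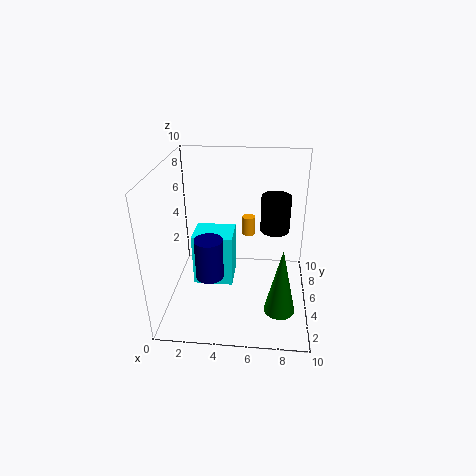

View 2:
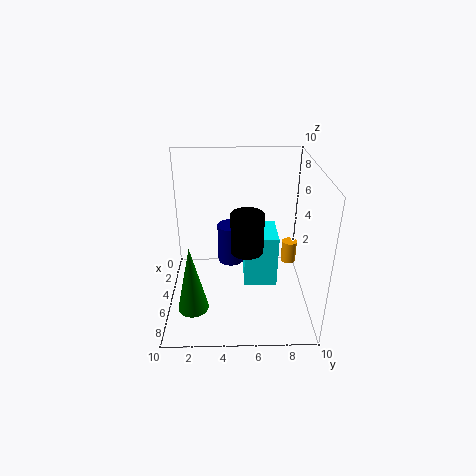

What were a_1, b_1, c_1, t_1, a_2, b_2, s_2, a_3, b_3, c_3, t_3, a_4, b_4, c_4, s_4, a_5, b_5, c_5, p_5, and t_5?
a_1 = 5.5
b_1 = 8.5
c_1 = 3.5
t_1 = 1.5
a_2 = 7.5
b_2 = 5.5
s_2 = 1
a_3 = 3
b_3 = 4.5
c_3 = 2
t_3 = 3
a_4 = 8
b_4 = 2
c_4 = 1.5
s_4 = 1
a_5 = 1.5
b_5 = 5.5
c_5 = 0.5
p_5 = 3
t_5 = 4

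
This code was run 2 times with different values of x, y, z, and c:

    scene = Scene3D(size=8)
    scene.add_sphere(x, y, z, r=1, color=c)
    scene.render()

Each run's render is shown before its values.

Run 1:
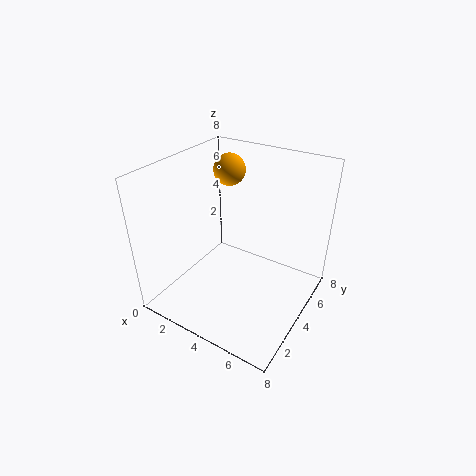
x = 1.5; y = 7; z = 6.5; c = 'orange'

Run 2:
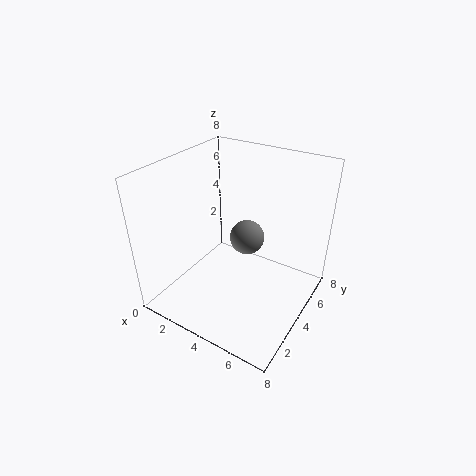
x = 4; y = 5; z = 3.5; c = 'gray'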